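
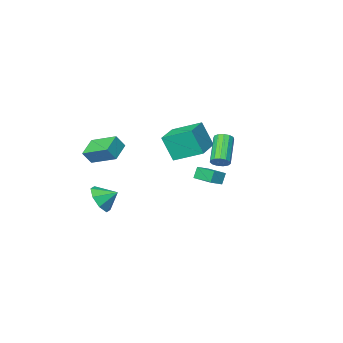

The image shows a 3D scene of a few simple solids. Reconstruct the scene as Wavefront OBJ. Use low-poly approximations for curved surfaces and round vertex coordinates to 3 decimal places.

v -2.24 -1.86 -0.852
v -2.568 -1.973 -0.087
v -2.458 -0.401 -0.729
v -2.785 -0.514 0.036
v -1.395 -1.766 -0.476
v -1.722 -1.879 0.289
v -1.612 -0.307 -0.353
v -1.94 -0.42 0.412
v 4.226 -3.7 1.325
v 3.208 -4.437 1.894
v 3.49 -2.158 2.008
v 2.472 -2.895 2.576
v 4.748 -3.805 2.124
v 3.73 -4.542 2.692
v 4.012 -2.263 2.806
v 2.994 -3 3.375
v 4.129 -2.885 -1.295
v 4.643 -3.091 -0.403
v 3.351 -2.275 -0.705
v 4.901 -2.418 -0.758
v 4.707 -2.018 -1.427
v 4.174 -2.126 -2.019
v 3.615 -2.678 -2.186
v 3.356 -3.351 -1.831
v 3.55 -3.751 -1.162
v 4.083 -3.643 -0.57
v 0.476 3.829 3.232
v 0.969 3.64 3.447
v -0.003 2.503 4.682
v -0.496 2.691 4.468
v 0.888 3.898 3.62
v -0.084 2.761 4.856
v 0.676 4.134 3.67
v -0.296 2.997 4.906
v 0.4 4.273 3.581
v -0.572 3.136 4.817
v 0.149 4.271 3.382
v -0.823 3.134 4.617
v 0.001 4.128 3.135
v -0.971 2.991 4.37
v 0.004 3.891 2.918
v -0.968 2.754 4.154
v 0.157 3.633 2.802
v -0.815 2.496 4.037
v 0.411 3.438 2.822
v -0.56 2.301 4.057
v 0.686 3.367 2.973
v -0.286 2.23 4.208
v 0.894 3.442 3.206
v -0.078 2.305 4.441
v -2.477 -4.536 0.416
v -2.043 -5.137 2.111
v -3.656 -3.132 1.217
v -3.222 -3.734 2.911
v -0.978 -3.306 0.469
v -0.544 -3.908 2.163
v -2.157 -1.903 1.269
v -1.723 -2.504 2.964
f 2 4 1
f 5 2 1
f 1 4 3
f 3 5 1
f 2 8 4
f 6 2 5
f 6 8 2
f 4 8 3
f 7 5 3
f 3 8 7
f 7 6 5
f 8 6 7
f 10 12 9
f 13 10 9
f 9 12 11
f 11 13 9
f 10 16 12
f 14 10 13
f 14 16 10
f 12 16 11
f 15 13 11
f 11 16 15
f 15 14 13
f 16 14 15
f 18 17 20
f 18 20 19
f 20 17 21
f 20 21 19
f 21 17 22
f 21 22 19
f 22 17 23
f 22 23 19
f 23 17 24
f 23 24 19
f 24 17 25
f 24 25 19
f 25 17 26
f 25 26 19
f 26 17 18
f 26 18 19
f 28 27 31
f 28 31 29
f 29 31 32
f 29 32 30
f 31 27 33
f 31 33 32
f 32 33 34
f 32 34 30
f 33 27 35
f 33 35 34
f 34 35 36
f 34 36 30
f 35 27 37
f 35 37 36
f 36 37 38
f 36 38 30
f 37 27 39
f 37 39 38
f 38 39 40
f 38 40 30
f 39 27 41
f 39 41 40
f 40 41 42
f 40 42 30
f 41 27 43
f 41 43 42
f 42 43 44
f 42 44 30
f 43 27 45
f 43 45 44
f 44 45 46
f 44 46 30
f 45 27 47
f 45 47 46
f 46 47 48
f 46 48 30
f 47 27 49
f 47 49 48
f 48 49 50
f 48 50 30
f 49 27 28
f 49 28 50
f 50 28 29
f 50 29 30
f 52 54 51
f 55 52 51
f 51 54 53
f 53 55 51
f 52 58 54
f 56 52 55
f 56 58 52
f 54 58 53
f 57 55 53
f 53 58 57
f 57 56 55
f 58 56 57



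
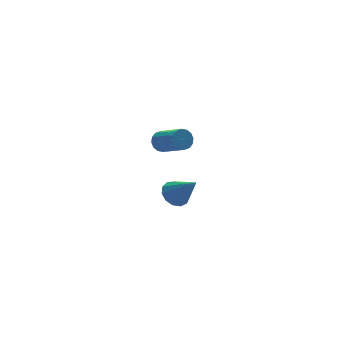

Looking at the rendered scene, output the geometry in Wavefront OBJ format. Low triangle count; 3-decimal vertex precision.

v -2.073 1.597 3.487
v -1.874 1.356 2.998
v -1.509 0.022 3.804
v -1.707 0.263 4.293
v -1.636 1.494 3.119
v -1.271 0.161 3.925
v -1.515 1.659 3.339
v -1.15 0.326 4.144
v -1.544 1.808 3.598
v -1.179 0.475 4.404
v -1.714 1.9 3.827
v -1.349 0.567 4.633
v -1.981 1.911 3.966
v -1.615 0.578 4.771
v -2.271 1.838 3.976
v -1.906 0.504 4.782
v -2.509 1.699 3.855
v -2.144 0.366 4.661
v -2.63 1.534 3.636
v -2.265 0.201 4.441
v -2.601 1.385 3.376
v -2.236 0.052 4.182
v -2.431 1.293 3.147
v -2.066 -0.04 3.953
v -2.165 1.282 3.009
v -1.799 -0.051 3.814
v 0.055 4.277 -2.43
v 0.67 4.741 -2.258
v 0.545 3.123 -1.07
v 0.33 4.888 -2.012
v -0.098 4.84 -1.898
v -0.477 4.613 -1.954
v -0.687 4.28 -2.16
v -0.662 3.945 -2.453
v -0.409 3.716 -2.739
v -0.008 3.665 -2.926
v 0.412 3.808 -2.956
v 0.719 4.1 -2.82
v 0.815 4.448 -2.559
f 2 1 5
f 2 5 3
f 3 5 6
f 3 6 4
f 5 1 7
f 5 7 6
f 6 7 8
f 6 8 4
f 7 1 9
f 7 9 8
f 8 9 10
f 8 10 4
f 9 1 11
f 9 11 10
f 10 11 12
f 10 12 4
f 11 1 13
f 11 13 12
f 12 13 14
f 12 14 4
f 13 1 15
f 13 15 14
f 14 15 16
f 14 16 4
f 15 1 17
f 15 17 16
f 16 17 18
f 16 18 4
f 17 1 19
f 17 19 18
f 18 19 20
f 18 20 4
f 19 1 21
f 19 21 20
f 20 21 22
f 20 22 4
f 21 1 23
f 21 23 22
f 22 23 24
f 22 24 4
f 23 1 25
f 23 25 24
f 24 25 26
f 24 26 4
f 25 1 2
f 25 2 26
f 26 2 3
f 26 3 4
f 28 27 30
f 28 30 29
f 30 27 31
f 30 31 29
f 31 27 32
f 31 32 29
f 32 27 33
f 32 33 29
f 33 27 34
f 33 34 29
f 34 27 35
f 34 35 29
f 35 27 36
f 35 36 29
f 36 27 37
f 36 37 29
f 37 27 38
f 37 38 29
f 38 27 39
f 38 39 29
f 39 27 28
f 39 28 29



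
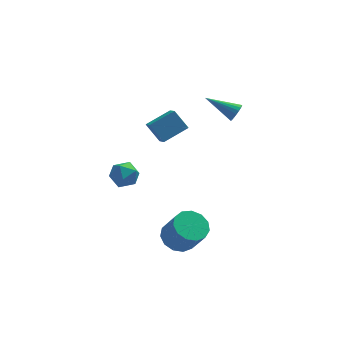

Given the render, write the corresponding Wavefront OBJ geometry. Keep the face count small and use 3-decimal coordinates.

v -0.949 -3.389 -4.749
v 0.055 -3.458 -5.192
v 0.713 -4.28 -3.575
v -0.291 -4.211 -3.131
v 0.03 -2.911 -4.904
v 0.687 -3.733 -3.286
v -0.307 -2.515 -4.566
v 0.351 -3.337 -2.948
v -0.847 -2.396 -4.286
v -0.19 -3.218 -2.668
v -1.42 -2.593 -4.153
v -0.762 -3.415 -2.535
v -1.843 -3.043 -4.209
v -1.185 -3.865 -2.592
v -1.982 -3.602 -4.437
v -1.324 -4.424 -2.819
v -1.793 -4.094 -4.764
v -1.136 -4.916 -3.146
v -1.336 -4.362 -5.086
v -0.679 -5.184 -3.468
v -0.756 -4.321 -5.301
v -0.099 -5.143 -3.683
v -0.238 -3.984 -5.34
v 0.42 -4.806 -3.723
v 2.61 -0.158 3.229
v 2.927 -0.078 3.768
v 0.91 0.518 4.131
v 2.958 0.169 3.64
v 2.92 0.352 3.431
v 2.82 0.434 3.182
v 2.679 0.399 2.942
v 2.524 0.253 2.759
v 2.387 0.026 2.67
v 2.293 -0.238 2.691
v 2.262 -0.485 2.818
v 2.3 -0.668 3.028
v 2.4 -0.75 3.277
v 2.541 -0.715 3.516
v 2.696 -0.569 3.699
v 2.834 -0.342 3.789
v -3.461 -0.773 -0.13
v -2.954 -1.076 -0.896
v -4.686 -1.624 -0.604
v -4.179 -1.927 -1.37
v -3.936 -2.222 -0.482
v -3.179 -1.696 -0.189
v -4.461 -1.004 -1.311
v -3.704 -0.478 -1.018
v -3.572 -1.219 -1.626
v -3.248 -1.972 -1.113
v -4.392 -0.728 -0.387
v -4.068 -1.481 0.126
v -1.398 0.931 0.193
v -2.15 1.531 1.265
v -1.56 2.058 -0.551
v -2.312 2.658 0.521
v 0.072 1.582 0.859
v -0.68 2.182 1.931
v -0.09 2.709 0.115
v -0.842 3.309 1.187
f 2 1 5
f 2 5 3
f 3 5 6
f 3 6 4
f 5 1 7
f 5 7 6
f 6 7 8
f 6 8 4
f 7 1 9
f 7 9 8
f 8 9 10
f 8 10 4
f 9 1 11
f 9 11 10
f 10 11 12
f 10 12 4
f 11 1 13
f 11 13 12
f 12 13 14
f 12 14 4
f 13 1 15
f 13 15 14
f 14 15 16
f 14 16 4
f 15 1 17
f 15 17 16
f 16 17 18
f 16 18 4
f 17 1 19
f 17 19 18
f 18 19 20
f 18 20 4
f 19 1 21
f 19 21 20
f 20 21 22
f 20 22 4
f 21 1 23
f 21 23 22
f 22 23 24
f 22 24 4
f 23 1 2
f 23 2 24
f 24 2 3
f 24 3 4
f 26 25 28
f 26 28 27
f 28 25 29
f 28 29 27
f 29 25 30
f 29 30 27
f 30 25 31
f 30 31 27
f 31 25 32
f 31 32 27
f 32 25 33
f 32 33 27
f 33 25 34
f 33 34 27
f 34 25 35
f 34 35 27
f 35 25 36
f 35 36 27
f 36 25 37
f 36 37 27
f 37 25 38
f 37 38 27
f 38 25 39
f 38 39 27
f 39 25 40
f 39 40 27
f 40 25 26
f 40 26 27
f 41 52 46
f 41 46 42
f 41 42 48
f 41 48 51
f 41 51 52
f 42 46 50
f 46 52 45
f 52 51 43
f 51 48 47
f 48 42 49
f 44 50 45
f 44 45 43
f 44 43 47
f 44 47 49
f 44 49 50
f 45 50 46
f 43 45 52
f 47 43 51
f 49 47 48
f 50 49 42
f 54 56 53
f 57 54 53
f 53 56 55
f 55 57 53
f 54 60 56
f 58 54 57
f 58 60 54
f 56 60 55
f 59 57 55
f 55 60 59
f 59 58 57
f 60 58 59



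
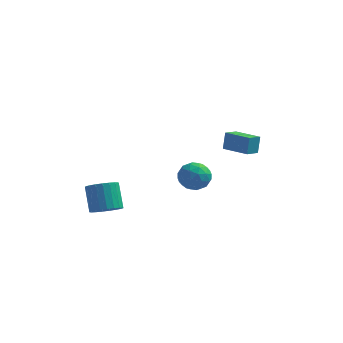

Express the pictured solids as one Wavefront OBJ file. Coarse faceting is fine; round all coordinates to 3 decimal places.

v 2.866 -1.606 2.46
v 2.912 -1.228 3.588
v 3.318 -0.756 2.157
v 3.364 -0.378 3.284
v 4.456 -2.382 2.656
v 4.502 -2.004 3.783
v 4.908 -1.532 2.352
v 4.954 -1.154 3.48
v 0.094 2.019 -2.563
v 1.146 1.663 -2.664
v -0.146 0.917 -1.156
v 0.906 0.561 -1.257
v 0.7 1.602 -0.917
v 0.849 2.283 -1.787
v 0.151 0.297 -2.033
v 0.3 0.978 -2.903
v 1.181 0.598 -2.336
v 1.52 1.405 -1.646
v -0.52 1.175 -2.174
v -0.181 1.982 -1.484
v 0.641 1.938 -2.737
v 0.359 0.642 -1.083
v 0.238 1.254 -0.883
v 0.856 1.045 -0.942
v 0.466 2.303 -2.221
v 1.084 2.093 -2.28
v 0.823 2.057 -1.254
v -0.084 0.487 -1.54
v 0.534 0.277 -1.599
v 0.144 1.535 -2.878
v 0.762 1.326 -2.937
v 0.177 0.523 -2.566
v 1.28 1.103 -2.603
v 1.139 0.455 -1.776
v 0.695 0.299 -2.233
v 0.782 0.7 -2.744
v 1.479 1.577 -2.198
v 1.338 0.929 -1.371
v 1.217 1.541 -1.171
v 1.305 1.941 -1.682
v 1.5 0.951 -2.005
v -0.338 1.651 -2.449
v -0.479 1.003 -1.622
v -0.305 0.639 -2.138
v -0.217 1.039 -2.649
v -0.139 2.125 -2.044
v -0.28 1.477 -1.217
v 0.218 1.88 -1.076
v 0.305 2.281 -1.587
v -0.5 1.629 -1.815
v -3.399 -4.374 -2.039
v -2.541 -4.597 -1.576
v -3.084 -3.608 -0.097
v -3.941 -3.386 -0.561
v -2.443 -4.245 -1.775
v -2.986 -3.257 -0.296
v -2.51 -3.916 -2.02
v -3.053 -2.927 -0.541
v -2.731 -3.666 -2.268
v -3.274 -2.677 -0.789
v -3.067 -3.538 -2.477
v -3.61 -2.55 -0.998
v -3.461 -3.555 -2.61
v -4.003 -2.567 -1.131
v -3.844 -3.714 -2.644
v -4.386 -2.725 -1.165
v -4.15 -3.987 -2.574
v -4.692 -2.998 -1.095
v -4.326 -4.327 -2.412
v -4.868 -3.338 -0.933
v -4.341 -4.675 -2.185
v -4.884 -3.686 -0.706
v -4.194 -4.971 -1.933
v -4.737 -3.982 -0.454
v -3.909 -5.164 -1.699
v -4.452 -4.175 -0.22
v -3.536 -5.22 -1.524
v -4.079 -4.232 -0.045
v -3.139 -5.131 -1.439
v -3.682 -4.142 0.04
v -2.787 -4.91 -1.457
v -3.33 -3.921 0.022
f 2 4 1
f 5 2 1
f 1 4 3
f 3 5 1
f 2 8 4
f 6 2 5
f 6 8 2
f 4 8 3
f 7 5 3
f 3 8 7
f 7 6 5
f 8 6 7
f 9 46 25
f 46 20 49
f 25 49 14
f 46 49 25
f 9 25 21
f 25 14 26
f 21 26 10
f 25 26 21
f 9 21 30
f 21 10 31
f 30 31 16
f 21 31 30
f 9 30 42
f 30 16 45
f 42 45 19
f 30 45 42
f 9 42 46
f 42 19 50
f 46 50 20
f 42 50 46
f 10 26 37
f 26 14 40
f 37 40 18
f 26 40 37
f 14 49 27
f 49 20 48
f 27 48 13
f 49 48 27
f 20 50 47
f 50 19 43
f 47 43 11
f 50 43 47
f 19 45 44
f 45 16 32
f 44 32 15
f 45 32 44
f 16 31 36
f 31 10 33
f 36 33 17
f 31 33 36
f 12 38 24
f 38 18 39
f 24 39 13
f 38 39 24
f 12 24 22
f 24 13 23
f 22 23 11
f 24 23 22
f 12 22 29
f 22 11 28
f 29 28 15
f 22 28 29
f 12 29 34
f 29 15 35
f 34 35 17
f 29 35 34
f 12 34 38
f 34 17 41
f 38 41 18
f 34 41 38
f 13 39 27
f 39 18 40
f 27 40 14
f 39 40 27
f 11 23 47
f 23 13 48
f 47 48 20
f 23 48 47
f 15 28 44
f 28 11 43
f 44 43 19
f 28 43 44
f 17 35 36
f 35 15 32
f 36 32 16
f 35 32 36
f 18 41 37
f 41 17 33
f 37 33 10
f 41 33 37
f 52 51 55
f 52 55 53
f 53 55 56
f 53 56 54
f 55 51 57
f 55 57 56
f 56 57 58
f 56 58 54
f 57 51 59
f 57 59 58
f 58 59 60
f 58 60 54
f 59 51 61
f 59 61 60
f 60 61 62
f 60 62 54
f 61 51 63
f 61 63 62
f 62 63 64
f 62 64 54
f 63 51 65
f 63 65 64
f 64 65 66
f 64 66 54
f 65 51 67
f 65 67 66
f 66 67 68
f 66 68 54
f 67 51 69
f 67 69 68
f 68 69 70
f 68 70 54
f 69 51 71
f 69 71 70
f 70 71 72
f 70 72 54
f 71 51 73
f 71 73 72
f 72 73 74
f 72 74 54
f 73 51 75
f 73 75 74
f 74 75 76
f 74 76 54
f 75 51 77
f 75 77 76
f 76 77 78
f 76 78 54
f 77 51 79
f 77 79 78
f 78 79 80
f 78 80 54
f 79 51 81
f 79 81 80
f 80 81 82
f 80 82 54
f 81 51 52
f 81 52 82
f 82 52 53
f 82 53 54



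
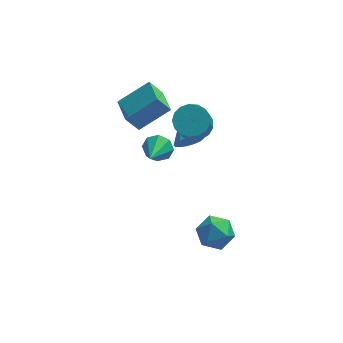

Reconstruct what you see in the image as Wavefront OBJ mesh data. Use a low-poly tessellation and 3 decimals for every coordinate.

v -1.631 1.829 3.887
v 0.084 2.444 5.101
v -2.124 3.501 3.735
v -0.409 4.117 4.949
v -0.911 1.943 2.811
v 0.804 2.559 4.025
v -1.404 3.616 2.659
v 0.311 4.231 3.873
v 2.628 -0.767 -3.429
v 3.741 -0.525 -3.172
v 2.819 -2.475 -2.648
v 3.932 -2.233 -2.391
v 3.07 -1.677 -1.834
v 2.952 -0.621 -2.317
v 3.608 -2.379 -3.503
v 3.49 -1.323 -3.986
v 4.346 -1.522 -3.218
v 4.014 -1.087 -2.187
v 2.546 -1.913 -3.633
v 2.214 -1.478 -2.602
v 0.098 2.2 0.857
v 0.699 1.804 0.316
v -0.278 0.58 1.623
v 0.978 2.019 0.908
v 0.742 2.34 1.47
v 0.129 2.578 1.673
v -0.503 2.595 1.398
v -0.782 2.38 0.807
v -0.546 2.06 0.244
v 0.067 1.821 0.041
v 2.086 2.855 2.41
v 2.874 2.258 2.089
v 2.703 1.268 3.509
v 1.914 1.865 3.83
v 3.095 2.611 2.361
v 2.924 1.621 3.782
v 3.085 3.02 2.645
v 2.914 2.029 4.066
v 2.846 3.391 2.875
v 2.675 2.4 4.295
v 2.433 3.639 2.998
v 2.261 2.649 4.419
v 1.94 3.708 2.987
v 1.768 2.718 4.407
v 1.48 3.581 2.843
v 1.309 2.591 4.264
v 1.16 3.288 2.6
v 0.988 2.298 4.021
v 1.051 2.896 2.314
v 0.88 1.906 3.734
v 1.179 2.495 2.049
v 1.008 1.504 3.469
v 1.515 2.176 1.867
v 1.344 1.185 3.287
v 1.982 2.012 1.81
v 1.811 1.022 3.23
v 2.473 2.042 1.889
v 2.301 1.052 3.31
v 1.779 2.715 0.93
v 2.392 2.642 1.543
v 1.281 4.085 1.59
v 2.579 2.856 1.24
v 2.584 3.038 0.865
v 2.403 3.146 0.505
v 2.08 3.155 0.243
v 1.688 3.063 0.138
v 1.316 2.891 0.215
v 1.051 2.679 0.455
v 0.952 2.475 0.805
v 1.042 2.326 1.183
v 1.301 2.266 1.503
v 1.67 2.309 1.692
v 2.063 2.445 1.707
f 2 4 1
f 5 2 1
f 1 4 3
f 3 5 1
f 2 8 4
f 6 2 5
f 6 8 2
f 4 8 3
f 7 5 3
f 3 8 7
f 7 6 5
f 8 6 7
f 9 20 14
f 9 14 10
f 9 10 16
f 9 16 19
f 9 19 20
f 10 14 18
f 14 20 13
f 20 19 11
f 19 16 15
f 16 10 17
f 12 18 13
f 12 13 11
f 12 11 15
f 12 15 17
f 12 17 18
f 13 18 14
f 11 13 20
f 15 11 19
f 17 15 16
f 18 17 10
f 22 21 24
f 22 24 23
f 24 21 25
f 24 25 23
f 25 21 26
f 25 26 23
f 26 21 27
f 26 27 23
f 27 21 28
f 27 28 23
f 28 21 29
f 28 29 23
f 29 21 30
f 29 30 23
f 30 21 22
f 30 22 23
f 32 31 35
f 32 35 33
f 33 35 36
f 33 36 34
f 35 31 37
f 35 37 36
f 36 37 38
f 36 38 34
f 37 31 39
f 37 39 38
f 38 39 40
f 38 40 34
f 39 31 41
f 39 41 40
f 40 41 42
f 40 42 34
f 41 31 43
f 41 43 42
f 42 43 44
f 42 44 34
f 43 31 45
f 43 45 44
f 44 45 46
f 44 46 34
f 45 31 47
f 45 47 46
f 46 47 48
f 46 48 34
f 47 31 49
f 47 49 48
f 48 49 50
f 48 50 34
f 49 31 51
f 49 51 50
f 50 51 52
f 50 52 34
f 51 31 53
f 51 53 52
f 52 53 54
f 52 54 34
f 53 31 55
f 53 55 54
f 54 55 56
f 54 56 34
f 55 31 57
f 55 57 56
f 56 57 58
f 56 58 34
f 57 31 32
f 57 32 58
f 58 32 33
f 58 33 34
f 60 59 62
f 60 62 61
f 62 59 63
f 62 63 61
f 63 59 64
f 63 64 61
f 64 59 65
f 64 65 61
f 65 59 66
f 65 66 61
f 66 59 67
f 66 67 61
f 67 59 68
f 67 68 61
f 68 59 69
f 68 69 61
f 69 59 70
f 69 70 61
f 70 59 71
f 70 71 61
f 71 59 72
f 71 72 61
f 72 59 73
f 72 73 61
f 73 59 60
f 73 60 61



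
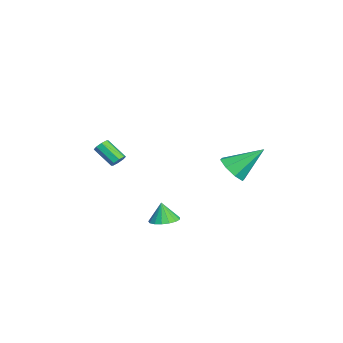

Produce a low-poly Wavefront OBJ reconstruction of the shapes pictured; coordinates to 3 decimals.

v 2.698 -0.845 -4.392
v 3.34 -1.337 -4.347
v 2.502 -0.995 -3.248
v 3.487 -0.986 -4.275
v 3.454 -0.602 -4.231
v 3.247 -0.274 -4.223
v 2.915 -0.077 -4.254
v 2.533 -0.056 -4.317
v 2.188 -0.215 -4.396
v 1.961 -0.519 -4.475
v 1.902 -0.898 -4.535
v 2.026 -1.264 -4.562
v 2.304 -1.535 -4.55
v 2.671 -1.647 -4.502
v 3.045 -1.576 -4.428
v 2.866 2.535 -0.732
v 3.568 2.158 -0.233
v 2.754 4.105 0.612
v 3.803 2.61 -0.742
v 3.488 3.017 -1.244
v 2.809 3.142 -1.447
v 2.163 2.911 -1.23
v 1.929 2.459 -0.722
v 2.243 2.052 -0.219
v 2.922 1.927 -0.017
v -2.902 -3.207 -2.872
v -2.675 -3.591 -3.096
v -3.35 -4.518 -2.192
v -3.578 -4.133 -1.968
v -2.472 -3.452 -2.802
v -3.148 -4.379 -1.899
v -2.522 -3.169 -2.549
v -3.197 -4.096 -1.646
v -2.794 -2.908 -2.485
v -3.47 -3.835 -1.582
v -3.13 -2.822 -2.648
v -3.805 -3.749 -1.744
v -3.332 -2.961 -2.941
v -4.008 -3.888 -2.038
v -3.283 -3.244 -3.194
v -3.958 -4.171 -2.291
v -3.01 -3.505 -3.258
v -3.686 -4.432 -2.355
f 2 1 4
f 2 4 3
f 4 1 5
f 4 5 3
f 5 1 6
f 5 6 3
f 6 1 7
f 6 7 3
f 7 1 8
f 7 8 3
f 8 1 9
f 8 9 3
f 9 1 10
f 9 10 3
f 10 1 11
f 10 11 3
f 11 1 12
f 11 12 3
f 12 1 13
f 12 13 3
f 13 1 14
f 13 14 3
f 14 1 15
f 14 15 3
f 15 1 2
f 15 2 3
f 17 16 19
f 17 19 18
f 19 16 20
f 19 20 18
f 20 16 21
f 20 21 18
f 21 16 22
f 21 22 18
f 22 16 23
f 22 23 18
f 23 16 24
f 23 24 18
f 24 16 25
f 24 25 18
f 25 16 17
f 25 17 18
f 27 26 30
f 27 30 28
f 28 30 31
f 28 31 29
f 30 26 32
f 30 32 31
f 31 32 33
f 31 33 29
f 32 26 34
f 32 34 33
f 33 34 35
f 33 35 29
f 34 26 36
f 34 36 35
f 35 36 37
f 35 37 29
f 36 26 38
f 36 38 37
f 37 38 39
f 37 39 29
f 38 26 40
f 38 40 39
f 39 40 41
f 39 41 29
f 40 26 42
f 40 42 41
f 41 42 43
f 41 43 29
f 42 26 27
f 42 27 43
f 43 27 28
f 43 28 29



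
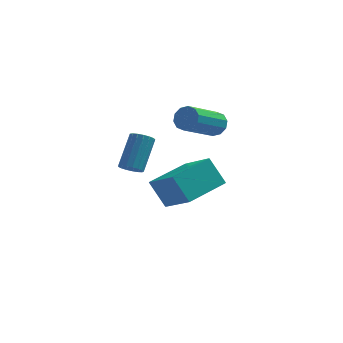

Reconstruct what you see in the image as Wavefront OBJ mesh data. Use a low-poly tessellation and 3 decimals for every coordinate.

v 0.962 2.263 0.392
v 1.251 1.832 0.017
v 0.246 0.365 0.934
v -0.042 0.797 1.308
v 1.473 1.881 0.34
v 0.469 0.415 1.257
v 1.501 2.077 0.683
v 0.496 0.61 1.6
v 1.323 2.343 0.914
v 0.318 0.877 1.831
v 1.007 2.579 0.946
v 0.002 1.113 1.863
v 0.674 2.695 0.766
v -0.331 1.228 1.683
v 0.451 2.645 0.443
v -0.553 1.179 1.36
v 0.424 2.45 0.1
v -0.581 0.983 1.017
v 0.602 2.183 -0.131
v -0.403 0.717 0.786
v 0.918 1.947 -0.163
v -0.087 0.481 0.754
v -1.719 -2.776 0.008
v -1.239 -2.97 0.052
v -0.94 -1.938 1.356
v -1.421 -1.744 1.312
v -1.212 -2.779 -0.106
v -0.913 -1.747 1.198
v -1.301 -2.588 -0.237
v -1.002 -1.555 1.067
v -1.486 -2.439 -0.312
v -1.188 -1.407 0.992
v -1.725 -2.368 -0.314
v -1.426 -1.335 0.99
v -1.962 -2.39 -0.242
v -1.663 -1.358 1.062
v -2.144 -2.501 -0.113
v -1.845 -1.468 1.191
v -2.228 -2.675 0.044
v -1.929 -1.642 1.348
v -2.196 -2.872 0.193
v -1.897 -1.839 1.497
v -2.055 -3.047 0.299
v -1.756 -2.014 1.603
v -1.837 -3.16 0.339
v -1.538 -2.128 1.643
v -1.592 -3.185 0.303
v -1.293 -2.153 1.607
v -1.376 -3.117 0.199
v -1.077 -2.084 1.503
v -1.752 1.932 -3.056
v -0.592 0.82 -2.12
v -0.447 3.611 -2.679
v 0.713 2.499 -1.743
v -1.013 1.641 -4.317
v 0.147 0.529 -3.381
v 0.292 3.32 -3.94
v 1.452 2.208 -3.004
f 2 1 5
f 2 5 3
f 3 5 6
f 3 6 4
f 5 1 7
f 5 7 6
f 6 7 8
f 6 8 4
f 7 1 9
f 7 9 8
f 8 9 10
f 8 10 4
f 9 1 11
f 9 11 10
f 10 11 12
f 10 12 4
f 11 1 13
f 11 13 12
f 12 13 14
f 12 14 4
f 13 1 15
f 13 15 14
f 14 15 16
f 14 16 4
f 15 1 17
f 15 17 16
f 16 17 18
f 16 18 4
f 17 1 19
f 17 19 18
f 18 19 20
f 18 20 4
f 19 1 21
f 19 21 20
f 20 21 22
f 20 22 4
f 21 1 2
f 21 2 22
f 22 2 3
f 22 3 4
f 24 23 27
f 24 27 25
f 25 27 28
f 25 28 26
f 27 23 29
f 27 29 28
f 28 29 30
f 28 30 26
f 29 23 31
f 29 31 30
f 30 31 32
f 30 32 26
f 31 23 33
f 31 33 32
f 32 33 34
f 32 34 26
f 33 23 35
f 33 35 34
f 34 35 36
f 34 36 26
f 35 23 37
f 35 37 36
f 36 37 38
f 36 38 26
f 37 23 39
f 37 39 38
f 38 39 40
f 38 40 26
f 39 23 41
f 39 41 40
f 40 41 42
f 40 42 26
f 41 23 43
f 41 43 42
f 42 43 44
f 42 44 26
f 43 23 45
f 43 45 44
f 44 45 46
f 44 46 26
f 45 23 47
f 45 47 46
f 46 47 48
f 46 48 26
f 47 23 49
f 47 49 48
f 48 49 50
f 48 50 26
f 49 23 24
f 49 24 50
f 50 24 25
f 50 25 26
f 52 54 51
f 55 52 51
f 51 54 53
f 53 55 51
f 52 58 54
f 56 52 55
f 56 58 52
f 54 58 53
f 57 55 53
f 53 58 57
f 57 56 55
f 58 56 57



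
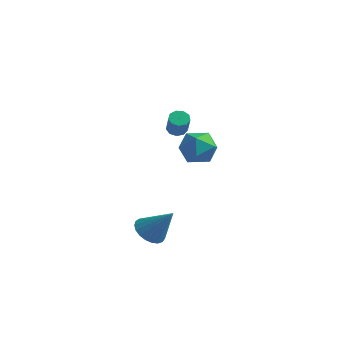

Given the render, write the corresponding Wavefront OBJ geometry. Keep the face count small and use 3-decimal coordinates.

v 2.703 -1.563 2.752
v 3.145 -1.648 2.492
v 3.639 -2.182 3.509
v 3.197 -2.097 3.768
v 3.158 -1.331 2.653
v 3.652 -1.865 3.669
v 2.957 -1.122 2.86
v 3.451 -1.656 3.876
v 2.638 -1.12 3.016
v 3.132 -1.654 4.033
v 2.349 -1.325 3.049
v 2.843 -1.859 4.065
v 2.226 -1.641 2.943
v 2.72 -2.175 3.959
v 2.326 -1.921 2.747
v 2.82 -2.455 3.764
v 2.602 -2.033 2.554
v 3.096 -2.567 3.57
v 2.926 -1.925 2.453
v 3.42 -2.459 3.469
v 1.94 1.544 0.563
v 3.004 1.5 0.315
v 1.896 -0.22 0.685
v 2.96 -0.264 0.437
v 2.639 0.149 1.397
v 2.666 1.24 1.322
v 2.234 0.04 -0.322
v 2.261 1.131 -0.397
v 3.186 0.571 -0.232
v 3.436 0.638 0.83
v 1.464 0.642 0.17
v 1.714 0.709 1.232
v 2.51 -3.565 -3.339
v 3.197 -3.516 -3.903
v 3.69 -3.335 -1.881
v 3.094 -3.161 -3.876
v 2.891 -2.877 -3.756
v 2.621 -2.711 -3.564
v 2.332 -2.693 -3.333
v 2.074 -2.825 -3.103
v 1.892 -3.086 -2.914
v 1.816 -3.429 -2.799
v 1.86 -3.796 -2.777
v 2.017 -4.123 -2.852
v 2.258 -4.353 -3.011
v 2.544 -4.447 -3.227
v 2.823 -4.389 -3.463
v 3.048 -4.188 -3.677
v 3.181 -3.879 -3.833
f 2 1 5
f 2 5 3
f 3 5 6
f 3 6 4
f 5 1 7
f 5 7 6
f 6 7 8
f 6 8 4
f 7 1 9
f 7 9 8
f 8 9 10
f 8 10 4
f 9 1 11
f 9 11 10
f 10 11 12
f 10 12 4
f 11 1 13
f 11 13 12
f 12 13 14
f 12 14 4
f 13 1 15
f 13 15 14
f 14 15 16
f 14 16 4
f 15 1 17
f 15 17 16
f 16 17 18
f 16 18 4
f 17 1 19
f 17 19 18
f 18 19 20
f 18 20 4
f 19 1 2
f 19 2 20
f 20 2 3
f 20 3 4
f 21 32 26
f 21 26 22
f 21 22 28
f 21 28 31
f 21 31 32
f 22 26 30
f 26 32 25
f 32 31 23
f 31 28 27
f 28 22 29
f 24 30 25
f 24 25 23
f 24 23 27
f 24 27 29
f 24 29 30
f 25 30 26
f 23 25 32
f 27 23 31
f 29 27 28
f 30 29 22
f 34 33 36
f 34 36 35
f 36 33 37
f 36 37 35
f 37 33 38
f 37 38 35
f 38 33 39
f 38 39 35
f 39 33 40
f 39 40 35
f 40 33 41
f 40 41 35
f 41 33 42
f 41 42 35
f 42 33 43
f 42 43 35
f 43 33 44
f 43 44 35
f 44 33 45
f 44 45 35
f 45 33 46
f 45 46 35
f 46 33 47
f 46 47 35
f 47 33 48
f 47 48 35
f 48 33 49
f 48 49 35
f 49 33 34
f 49 34 35



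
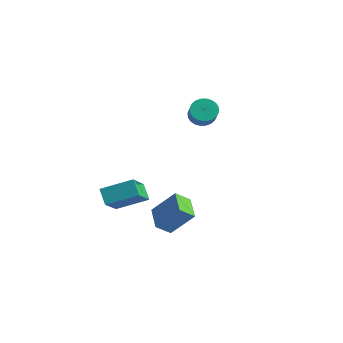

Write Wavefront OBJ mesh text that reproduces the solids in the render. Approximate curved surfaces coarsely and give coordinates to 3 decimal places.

v -0.456 -2.002 -1.024
v 0.528 -1.218 0.346
v -0.208 -1.194 -1.664
v 0.776 -0.41 -0.294
v 0.784 -2.75 -1.486
v 1.768 -1.966 -0.116
v 1.032 -1.942 -2.126
v 2.016 -1.158 -0.756
v -1.933 -4.23 0.687
v -0.792 -2.922 1.409
v -2.741 -2.908 -0.43
v -1.6 -1.6 0.292
v -1.2 -4.44 -0.092
v -0.059 -3.132 0.63
v -2.008 -3.118 -1.209
v -0.867 -1.81 -0.487
v -3.003 3.634 3.339
v -2.702 3.241 2.723
v -1.696 2.533 3.666
v -1.997 2.926 4.281
v -2.526 3.494 2.725
v -1.52 2.786 3.667
v -2.423 3.768 2.82
v -1.416 3.061 3.763
v -2.408 4.022 2.994
v -1.401 3.314 3.937
v -2.483 4.217 3.221
v -1.477 3.509 4.164
v -2.638 4.323 3.466
v -1.632 3.615 4.408
v -2.848 4.324 3.691
v -1.842 3.616 4.634
v -3.082 4.22 3.863
v -2.076 3.512 4.805
v -3.304 4.027 3.954
v -2.298 3.319 4.897
v -3.48 3.774 3.953
v -2.474 3.066 4.895
v -3.584 3.499 3.857
v -2.577 2.792 4.8
v -3.599 3.246 3.683
v -2.592 2.538 4.626
v -3.523 3.051 3.456
v -2.517 2.343 4.399
v -3.368 2.945 3.212
v -2.362 2.237 4.154
v -3.158 2.944 2.986
v -2.152 2.236 3.929
v -2.924 3.048 2.815
v -1.918 2.34 3.757
f 2 4 1
f 5 2 1
f 1 4 3
f 3 5 1
f 2 8 4
f 6 2 5
f 6 8 2
f 4 8 3
f 7 5 3
f 3 8 7
f 7 6 5
f 8 6 7
f 10 12 9
f 13 10 9
f 9 12 11
f 11 13 9
f 10 16 12
f 14 10 13
f 14 16 10
f 12 16 11
f 15 13 11
f 11 16 15
f 15 14 13
f 16 14 15
f 18 17 21
f 18 21 19
f 19 21 22
f 19 22 20
f 21 17 23
f 21 23 22
f 22 23 24
f 22 24 20
f 23 17 25
f 23 25 24
f 24 25 26
f 24 26 20
f 25 17 27
f 25 27 26
f 26 27 28
f 26 28 20
f 27 17 29
f 27 29 28
f 28 29 30
f 28 30 20
f 29 17 31
f 29 31 30
f 30 31 32
f 30 32 20
f 31 17 33
f 31 33 32
f 32 33 34
f 32 34 20
f 33 17 35
f 33 35 34
f 34 35 36
f 34 36 20
f 35 17 37
f 35 37 36
f 36 37 38
f 36 38 20
f 37 17 39
f 37 39 38
f 38 39 40
f 38 40 20
f 39 17 41
f 39 41 40
f 40 41 42
f 40 42 20
f 41 17 43
f 41 43 42
f 42 43 44
f 42 44 20
f 43 17 45
f 43 45 44
f 44 45 46
f 44 46 20
f 45 17 47
f 45 47 46
f 46 47 48
f 46 48 20
f 47 17 49
f 47 49 48
f 48 49 50
f 48 50 20
f 49 17 18
f 49 18 50
f 50 18 19
f 50 19 20



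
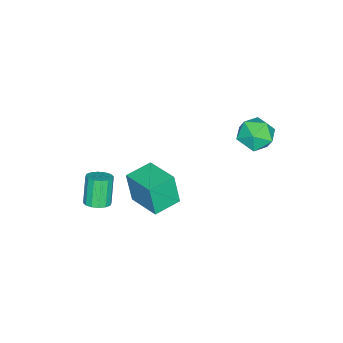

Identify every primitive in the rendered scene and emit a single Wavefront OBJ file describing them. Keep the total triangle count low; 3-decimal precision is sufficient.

v 1.913 -3.167 -4.366
v 2.591 -3.149 -4.046
v 1.845 -3.355 -2.454
v 1.167 -3.373 -2.774
v 2.473 -2.779 -4.053
v 1.727 -2.985 -2.461
v 2.206 -2.513 -4.144
v 1.459 -2.719 -2.552
v 1.859 -2.422 -4.295
v 1.113 -2.628 -2.703
v 1.528 -2.531 -4.464
v 0.781 -2.737 -2.873
v 1.299 -2.811 -4.608
v 0.553 -3.016 -3.016
v 1.235 -3.185 -4.686
v 0.489 -3.391 -3.094
v 1.353 -3.555 -4.679
v 0.607 -3.761 -3.087
v 1.621 -3.821 -4.588
v 0.874 -4.027 -2.996
v 1.967 -3.912 -4.437
v 1.221 -4.118 -2.845
v 2.299 -3.803 -4.267
v 1.552 -4.009 -2.676
v 2.527 -3.524 -4.124
v 1.781 -3.729 -2.532
v 0.813 -0.216 -2.556
v 0.711 -0.596 -0.708
v 1.72 1.552 -2.144
v 1.618 1.173 -0.295
v 2.242 -0.933 -2.625
v 2.14 -1.312 -0.776
v 3.149 0.836 -2.212
v 3.047 0.456 -0.364
v -2.947 4.692 0.015
v -2.296 3.929 -0.582
v -4.204 3.331 0.382
v -3.553 2.568 -0.215
v -3.171 2.991 0.804
v -2.394 3.832 0.577
v -4.106 3.428 -0.777
v -3.329 4.269 -1.004
v -3.012 3.148 -1.071
v -2.434 2.878 -0.093
v -4.066 4.382 -0.107
v -3.488 4.112 0.871
f 2 1 5
f 2 5 3
f 3 5 6
f 3 6 4
f 5 1 7
f 5 7 6
f 6 7 8
f 6 8 4
f 7 1 9
f 7 9 8
f 8 9 10
f 8 10 4
f 9 1 11
f 9 11 10
f 10 11 12
f 10 12 4
f 11 1 13
f 11 13 12
f 12 13 14
f 12 14 4
f 13 1 15
f 13 15 14
f 14 15 16
f 14 16 4
f 15 1 17
f 15 17 16
f 16 17 18
f 16 18 4
f 17 1 19
f 17 19 18
f 18 19 20
f 18 20 4
f 19 1 21
f 19 21 20
f 20 21 22
f 20 22 4
f 21 1 23
f 21 23 22
f 22 23 24
f 22 24 4
f 23 1 25
f 23 25 24
f 24 25 26
f 24 26 4
f 25 1 2
f 25 2 26
f 26 2 3
f 26 3 4
f 28 30 27
f 31 28 27
f 27 30 29
f 29 31 27
f 28 34 30
f 32 28 31
f 32 34 28
f 30 34 29
f 33 31 29
f 29 34 33
f 33 32 31
f 34 32 33
f 35 46 40
f 35 40 36
f 35 36 42
f 35 42 45
f 35 45 46
f 36 40 44
f 40 46 39
f 46 45 37
f 45 42 41
f 42 36 43
f 38 44 39
f 38 39 37
f 38 37 41
f 38 41 43
f 38 43 44
f 39 44 40
f 37 39 46
f 41 37 45
f 43 41 42
f 44 43 36



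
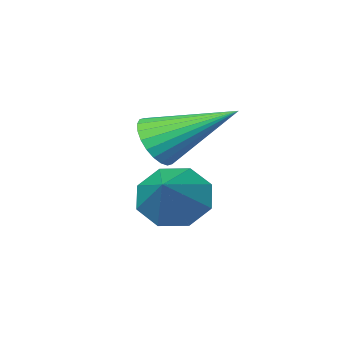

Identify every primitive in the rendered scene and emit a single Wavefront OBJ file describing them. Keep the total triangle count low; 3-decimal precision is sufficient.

v 0.912 -3.916 -2.222
v 1.406 -3.788 -1.82
v -0.172 -2.704 -1.278
v 1.443 -3.614 -2.001
v 1.399 -3.486 -2.216
v 1.281 -3.424 -2.431
v 1.106 -3.436 -2.615
v 0.902 -3.522 -2.739
v 0.7 -3.667 -2.784
v 0.529 -3.851 -2.744
v 0.417 -4.044 -2.624
v 0.38 -4.218 -2.444
v 0.424 -4.346 -2.229
v 0.542 -4.409 -2.013
v 0.717 -4.396 -1.83
v 0.921 -4.31 -1.706
v 1.123 -4.165 -1.66
v 1.294 -3.981 -1.701
v 0.365 -4.114 -3.878
v 0.832 -3.981 -4.526
v 1.195 -3.246 -3.102
v 0.366 -3.575 -4.482
v -0.101 -3.484 -4.084
v -0.295 -3.762 -3.565
v -0.102 -4.247 -3.23
v 0.364 -4.653 -3.274
v 0.83 -4.744 -3.672
v 1.024 -4.465 -4.19
f 2 1 4
f 2 4 3
f 4 1 5
f 4 5 3
f 5 1 6
f 5 6 3
f 6 1 7
f 6 7 3
f 7 1 8
f 7 8 3
f 8 1 9
f 8 9 3
f 9 1 10
f 9 10 3
f 10 1 11
f 10 11 3
f 11 1 12
f 11 12 3
f 12 1 13
f 12 13 3
f 13 1 14
f 13 14 3
f 14 1 15
f 14 15 3
f 15 1 16
f 15 16 3
f 16 1 17
f 16 17 3
f 17 1 18
f 17 18 3
f 18 1 2
f 18 2 3
f 20 19 22
f 20 22 21
f 22 19 23
f 22 23 21
f 23 19 24
f 23 24 21
f 24 19 25
f 24 25 21
f 25 19 26
f 25 26 21
f 26 19 27
f 26 27 21
f 27 19 28
f 27 28 21
f 28 19 20
f 28 20 21



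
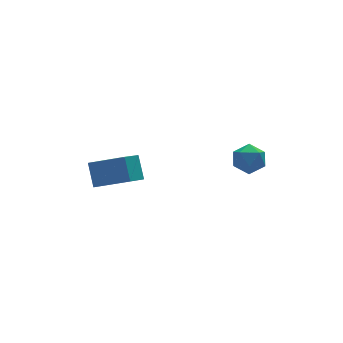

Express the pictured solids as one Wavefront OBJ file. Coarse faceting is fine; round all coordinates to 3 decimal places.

v 3.197 2.408 -1.93
v 3.925 2.518 -2.182
v 3.355 1.162 -2.018
v 4.083 1.272 -2.27
v 3.896 1.439 -1.533
v 3.799 2.209 -1.479
v 3.481 1.471 -2.721
v 3.384 2.241 -2.667
v 4.101 1.939 -2.671
v 4.357 1.919 -1.936
v 2.923 1.761 -2.264
v 3.179 1.741 -1.529
v -1.475 4.24 -3.919
v -2.332 3.515 -3.303
v -1.424 4.981 -2.976
v -2.281 4.257 -2.36
v -0.259 3.343 -3.28
v -1.116 2.619 -2.664
v -0.208 4.085 -2.337
v -1.065 3.36 -1.721
f 1 12 6
f 1 6 2
f 1 2 8
f 1 8 11
f 1 11 12
f 2 6 10
f 6 12 5
f 12 11 3
f 11 8 7
f 8 2 9
f 4 10 5
f 4 5 3
f 4 3 7
f 4 7 9
f 4 9 10
f 5 10 6
f 3 5 12
f 7 3 11
f 9 7 8
f 10 9 2
f 14 16 13
f 17 14 13
f 13 16 15
f 15 17 13
f 14 20 16
f 18 14 17
f 18 20 14
f 16 20 15
f 19 17 15
f 15 20 19
f 19 18 17
f 20 18 19



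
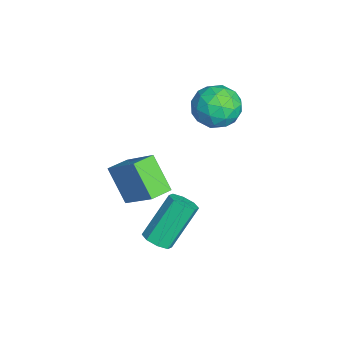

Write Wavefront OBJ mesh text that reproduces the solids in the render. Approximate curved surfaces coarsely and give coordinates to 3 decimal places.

v -2.466 -4.951 0.409
v -1.514 -4.067 1.49
v -3.031 -4.279 0.357
v -2.08 -3.395 1.439
v -1.66 -4.365 -0.779
v -0.709 -3.481 0.303
v -2.226 -3.693 -0.83
v -1.274 -2.809 0.251
v 1.061 -3.364 -0.267
v 1.573 -3.362 -0.042
v 0.932 -2.455 1.412
v 0.419 -2.456 1.187
v 1.501 -3.019 -0.288
v 0.86 -2.111 1.166
v 1.171 -2.877 -0.522
v 0.53 -1.97 0.932
v 0.776 -3.021 -0.606
v 0.135 -2.114 0.848
v 0.548 -3.365 -0.492
v -0.093 -2.458 0.962
v 0.62 -3.709 -0.246
v -0.021 -2.801 1.208
v 0.95 -3.85 -0.012
v 0.309 -2.943 1.442
v 1.345 -3.706 0.072
v 0.704 -2.799 1.526
v -3.732 -0.886 2.441
v -2.828 -0.607 2.48
v -3.492 -1.833 3.62
v -2.588 -1.554 3.659
v -3.279 -0.955 3.902
v -3.428 -0.37 3.173
v -2.892 -2.07 2.927
v -3.041 -1.485 2.198
v -2.31 -1.339 2.781
v -2.549 -0.65 3.383
v -3.771 -1.79 2.717
v -4.01 -1.101 3.319
v -3.301 -0.663 2.357
v -3.019 -1.777 3.743
v -3.425 -1.424 3.885
v -2.894 -1.261 3.909
v -3.653 -0.524 2.764
v -3.122 -0.36 2.787
v -3.387 -0.564 3.623
v -3.198 -2.08 3.313
v -2.667 -1.916 3.336
v -3.426 -1.179 2.191
v -2.895 -1.016 2.215
v -2.933 -1.876 2.477
v -2.465 -0.93 2.557
v -2.324 -1.487 3.25
v -2.503 -1.79 2.82
v -2.59 -1.446 2.391
v -2.606 -0.525 2.911
v -2.465 -1.081 3.604
v -2.871 -0.729 3.747
v -2.958 -0.385 3.318
v -2.301 -0.955 3.088
v -3.855 -1.359 2.496
v -3.714 -1.915 3.189
v -3.362 -2.055 2.782
v -3.449 -1.711 2.353
v -3.996 -0.953 2.85
v -3.855 -1.51 3.543
v -3.73 -0.994 3.709
v -3.817 -0.65 3.28
v -4.019 -1.485 3.012
f 2 4 1
f 5 2 1
f 1 4 3
f 3 5 1
f 2 8 4
f 6 2 5
f 6 8 2
f 4 8 3
f 7 5 3
f 3 8 7
f 7 6 5
f 8 6 7
f 10 9 13
f 10 13 11
f 11 13 14
f 11 14 12
f 13 9 15
f 13 15 14
f 14 15 16
f 14 16 12
f 15 9 17
f 15 17 16
f 16 17 18
f 16 18 12
f 17 9 19
f 17 19 18
f 18 19 20
f 18 20 12
f 19 9 21
f 19 21 20
f 20 21 22
f 20 22 12
f 21 9 23
f 21 23 22
f 22 23 24
f 22 24 12
f 23 9 25
f 23 25 24
f 24 25 26
f 24 26 12
f 25 9 10
f 25 10 26
f 26 10 11
f 26 11 12
f 27 64 43
f 64 38 67
f 43 67 32
f 64 67 43
f 27 43 39
f 43 32 44
f 39 44 28
f 43 44 39
f 27 39 48
f 39 28 49
f 48 49 34
f 39 49 48
f 27 48 60
f 48 34 63
f 60 63 37
f 48 63 60
f 27 60 64
f 60 37 68
f 64 68 38
f 60 68 64
f 28 44 55
f 44 32 58
f 55 58 36
f 44 58 55
f 32 67 45
f 67 38 66
f 45 66 31
f 67 66 45
f 38 68 65
f 68 37 61
f 65 61 29
f 68 61 65
f 37 63 62
f 63 34 50
f 62 50 33
f 63 50 62
f 34 49 54
f 49 28 51
f 54 51 35
f 49 51 54
f 30 56 42
f 56 36 57
f 42 57 31
f 56 57 42
f 30 42 40
f 42 31 41
f 40 41 29
f 42 41 40
f 30 40 47
f 40 29 46
f 47 46 33
f 40 46 47
f 30 47 52
f 47 33 53
f 52 53 35
f 47 53 52
f 30 52 56
f 52 35 59
f 56 59 36
f 52 59 56
f 31 57 45
f 57 36 58
f 45 58 32
f 57 58 45
f 29 41 65
f 41 31 66
f 65 66 38
f 41 66 65
f 33 46 62
f 46 29 61
f 62 61 37
f 46 61 62
f 35 53 54
f 53 33 50
f 54 50 34
f 53 50 54
f 36 59 55
f 59 35 51
f 55 51 28
f 59 51 55



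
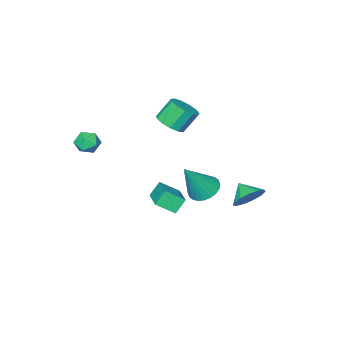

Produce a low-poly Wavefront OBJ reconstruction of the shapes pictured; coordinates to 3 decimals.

v 0.487 2.532 -0.47
v 0.985 3.177 -0.745
v 1.633 2.408 1.31
v 0.747 3.345 -0.58
v 0.468 3.389 -0.397
v 0.193 3.303 -0.226
v -0.038 3.099 -0.092
v -0.188 2.809 -0.015
v -0.236 2.477 -0.008
v -0.174 2.154 -0.071
v -0.011 1.888 -0.194
v 0.228 1.72 -0.36
v 0.506 1.676 -0.542
v 0.782 1.762 -0.713
v 1.012 1.965 -0.847
v 1.163 2.255 -0.924
v 1.211 2.587 -0.932
v 1.148 2.911 -0.869
v -0.848 -2.426 -3.115
v 0.169 -0.761 -2.485
v -1.595 -1.732 -3.746
v -0.579 -0.066 -3.116
v -0.261 -2.494 -3.884
v 0.755 -0.828 -3.254
v -1.009 -1.799 -4.515
v 0.008 -0.134 -3.885
v 2.998 -2.612 1.928
v 3.316 -2.123 1.48
v 3.364 -3.497 1.22
v 3.682 -3.008 0.772
v 3.958 -3.125 1.445
v 3.732 -2.578 1.882
v 2.948 -3.042 0.818
v 2.722 -2.495 1.255
v 3.286 -2.388 0.794
v 3.91 -2.44 1.181
v 2.77 -3.18 1.519
v 3.394 -3.232 1.906
v -2.962 1.991 -2.931
v -2.543 2.434 -2.228
v -3.038 1.109 -2.329
v -3.057 2.518 -2.17
v -3.54 2.435 -2.354
v -3.84 2.211 -2.721
v -3.861 1.917 -3.154
v -3.597 1.647 -3.516
v -3.13 1.485 -3.693
v -2.611 1.485 -3.628
v -2.202 1.645 -3.341
v -2.035 1.915 -2.924
v -2.162 2.209 -2.509
v -0.313 -0.918 2.119
v 0.385 -0.694 2.529
v -0.33 -0.418 3.592
v -1.027 -0.642 3.181
v 0.222 -0.302 2.319
v -0.492 -0.026 3.382
v -0.11 -0.106 2.045
v -0.824 0.17 3.107
v -0.507 -0.168 1.794
v -1.221 0.108 2.857
v -0.842 -0.468 1.646
v -1.556 -0.192 2.709
v -1.009 -0.91 1.649
v -1.723 -0.635 2.711
v -0.955 -1.356 1.8
v -1.67 -1.08 2.863
v -0.697 -1.662 2.053
v -1.412 -1.386 3.116
v -0.318 -1.732 2.326
v -1.032 -1.456 3.389
v 0.064 -1.543 2.534
v -0.651 -1.268 3.597
v 0.326 -1.156 2.61
v -0.389 -0.881 3.672
f 2 1 4
f 2 4 3
f 4 1 5
f 4 5 3
f 5 1 6
f 5 6 3
f 6 1 7
f 6 7 3
f 7 1 8
f 7 8 3
f 8 1 9
f 8 9 3
f 9 1 10
f 9 10 3
f 10 1 11
f 10 11 3
f 11 1 12
f 11 12 3
f 12 1 13
f 12 13 3
f 13 1 14
f 13 14 3
f 14 1 15
f 14 15 3
f 15 1 16
f 15 16 3
f 16 1 17
f 16 17 3
f 17 1 18
f 17 18 3
f 18 1 2
f 18 2 3
f 20 22 19
f 23 20 19
f 19 22 21
f 21 23 19
f 20 26 22
f 24 20 23
f 24 26 20
f 22 26 21
f 25 23 21
f 21 26 25
f 25 24 23
f 26 24 25
f 27 38 32
f 27 32 28
f 27 28 34
f 27 34 37
f 27 37 38
f 28 32 36
f 32 38 31
f 38 37 29
f 37 34 33
f 34 28 35
f 30 36 31
f 30 31 29
f 30 29 33
f 30 33 35
f 30 35 36
f 31 36 32
f 29 31 38
f 33 29 37
f 35 33 34
f 36 35 28
f 40 39 42
f 40 42 41
f 42 39 43
f 42 43 41
f 43 39 44
f 43 44 41
f 44 39 45
f 44 45 41
f 45 39 46
f 45 46 41
f 46 39 47
f 46 47 41
f 47 39 48
f 47 48 41
f 48 39 49
f 48 49 41
f 49 39 50
f 49 50 41
f 50 39 51
f 50 51 41
f 51 39 40
f 51 40 41
f 53 52 56
f 53 56 54
f 54 56 57
f 54 57 55
f 56 52 58
f 56 58 57
f 57 58 59
f 57 59 55
f 58 52 60
f 58 60 59
f 59 60 61
f 59 61 55
f 60 52 62
f 60 62 61
f 61 62 63
f 61 63 55
f 62 52 64
f 62 64 63
f 63 64 65
f 63 65 55
f 64 52 66
f 64 66 65
f 65 66 67
f 65 67 55
f 66 52 68
f 66 68 67
f 67 68 69
f 67 69 55
f 68 52 70
f 68 70 69
f 69 70 71
f 69 71 55
f 70 52 72
f 70 72 71
f 71 72 73
f 71 73 55
f 72 52 74
f 72 74 73
f 73 74 75
f 73 75 55
f 74 52 53
f 74 53 75
f 75 53 54
f 75 54 55



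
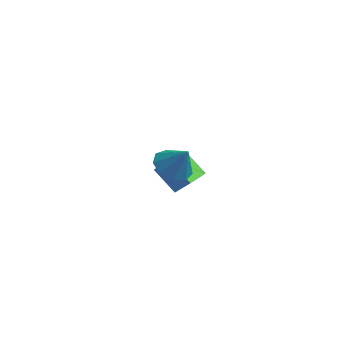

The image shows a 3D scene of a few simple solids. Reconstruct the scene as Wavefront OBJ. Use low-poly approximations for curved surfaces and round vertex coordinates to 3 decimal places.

v 3.078 -2.604 2.4
v 3.853 -2.3 1.922
v 3.822 -2.676 3.56
v 3.524 -1.787 2.165
v 2.985 -1.656 2.518
v 2.491 -1.969 2.816
v 2.271 -2.579 2.919
v 2.429 -3.201 2.779
v 2.891 -3.543 2.462
v 3.44 -3.446 2.116
v 3.82 -2.955 1.902
v 1.386 1.398 -2.509
v 0.216 1.679 -1.469
v 1.308 3.341 -3.124
v 0.138 3.623 -2.084
v 2.042 1.637 -1.836
v 0.872 1.919 -0.796
v 1.964 3.581 -2.451
v 0.794 3.862 -1.411
f 2 1 4
f 2 4 3
f 4 1 5
f 4 5 3
f 5 1 6
f 5 6 3
f 6 1 7
f 6 7 3
f 7 1 8
f 7 8 3
f 8 1 9
f 8 9 3
f 9 1 10
f 9 10 3
f 10 1 11
f 10 11 3
f 11 1 2
f 11 2 3
f 13 15 12
f 16 13 12
f 12 15 14
f 14 16 12
f 13 19 15
f 17 13 16
f 17 19 13
f 15 19 14
f 18 16 14
f 14 19 18
f 18 17 16
f 19 17 18



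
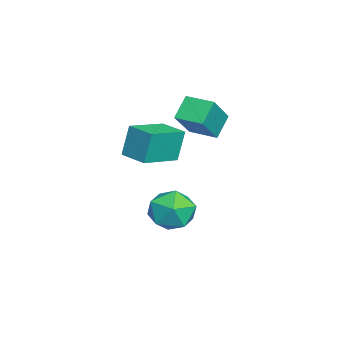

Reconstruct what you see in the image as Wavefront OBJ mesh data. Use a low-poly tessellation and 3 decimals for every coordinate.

v -1.116 -2.844 -0.191
v -1.393 -2.555 1.296
v -0.276 -1.878 -0.221
v -0.554 -1.59 1.266
v 0.314 -4.07 0.314
v 0.036 -3.782 1.801
v 1.153 -3.105 0.284
v 0.876 -2.816 1.771
v -2.101 -2.306 -4.196
v -1.467 -1.317 -4.273
v -0.833 -3.023 -2.967
v -0.199 -2.034 -3.044
v -1.252 -2.019 -2.515
v -2.035 -1.576 -3.275
v -0.265 -2.764 -3.965
v -1.048 -2.321 -4.725
v -0.332 -1.599 -4.13
v -0.942 -1.14 -3.234
v -1.358 -3.2 -4.006
v -1.968 -2.741 -3.11
v -3.46 -1.602 -0.117
v -4.269 -1.177 0.779
v -2.887 -0.403 -0.169
v -3.696 0.022 0.727
v -2.204 -2.142 1.273
v -3.013 -1.717 2.169
v -1.631 -0.943 1.221
v -2.44 -0.518 2.117
f 2 4 1
f 5 2 1
f 1 4 3
f 3 5 1
f 2 8 4
f 6 2 5
f 6 8 2
f 4 8 3
f 7 5 3
f 3 8 7
f 7 6 5
f 8 6 7
f 9 20 14
f 9 14 10
f 9 10 16
f 9 16 19
f 9 19 20
f 10 14 18
f 14 20 13
f 20 19 11
f 19 16 15
f 16 10 17
f 12 18 13
f 12 13 11
f 12 11 15
f 12 15 17
f 12 17 18
f 13 18 14
f 11 13 20
f 15 11 19
f 17 15 16
f 18 17 10
f 22 24 21
f 25 22 21
f 21 24 23
f 23 25 21
f 22 28 24
f 26 22 25
f 26 28 22
f 24 28 23
f 27 25 23
f 23 28 27
f 27 26 25
f 28 26 27



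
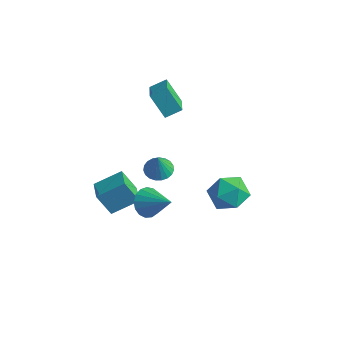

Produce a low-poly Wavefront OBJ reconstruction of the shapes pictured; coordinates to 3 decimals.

v 0.085 -2.979 -2.102
v 0.509 -2.387 -2.727
v 1.715 -2.961 -0.978
v 0.302 -2.103 -2.431
v 0.045 -2.021 -2.059
v -0.203 -2.158 -1.697
v -0.385 -2.483 -1.428
v -0.459 -2.921 -1.313
v -0.409 -3.373 -1.379
v -0.245 -3.735 -1.611
v -0.006 -3.923 -1.955
v 0.254 -3.895 -2.333
v 0.476 -3.658 -2.657
v 0.607 -3.264 -2.855
v 0.62 -2.806 -2.88
v -1.939 -3.665 -3.967
v -2.643 -4.057 -2.538
v -2.922 -2.754 -4.201
v -3.626 -3.147 -2.772
v -0.974 -2.413 -3.148
v -1.678 -2.806 -1.719
v -1.957 -1.503 -3.382
v -2.661 -1.895 -1.953
v 3.089 1.187 -2.293
v 4.156 0.764 -1.795
v 2.144 -0.504 -1.705
v 3.211 -0.927 -1.207
v 2.621 0.046 -0.687
v 3.206 1.091 -1.051
v 3.094 -0.831 -2.449
v 3.679 0.214 -2.813
v 4.159 -0.484 -1.892
v 3.867 0.058 -0.803
v 2.433 0.202 -2.697
v 2.141 0.744 -1.608
v -3.934 2.071 1.074
v -3.341 2.865 1.553
v -5.015 3.351 0.29
v -4.422 4.145 0.768
v -2.878 2.115 -0.308
v -2.285 2.909 0.17
v -3.959 3.395 -1.093
v -3.366 4.189 -0.614
v -2.892 1.541 -4.682
v -2.039 1.683 -4.779
v -2.668 1.199 -3.218
v -2.16 2.011 -4.684
v -2.407 2.257 -4.589
v -2.738 2.38 -4.509
v -3.095 2.357 -4.46
v -3.418 2.194 -4.449
v -3.649 1.918 -4.478
v -3.75 1.576 -4.543
v -3.702 1.229 -4.631
v -3.514 0.935 -4.729
v -3.219 0.747 -4.818
v -2.867 0.695 -4.884
v -2.519 0.79 -4.915
v -2.236 1.015 -4.905
v -2.066 1.331 -4.857
f 2 1 4
f 2 4 3
f 4 1 5
f 4 5 3
f 5 1 6
f 5 6 3
f 6 1 7
f 6 7 3
f 7 1 8
f 7 8 3
f 8 1 9
f 8 9 3
f 9 1 10
f 9 10 3
f 10 1 11
f 10 11 3
f 11 1 12
f 11 12 3
f 12 1 13
f 12 13 3
f 13 1 14
f 13 14 3
f 14 1 15
f 14 15 3
f 15 1 2
f 15 2 3
f 17 19 16
f 20 17 16
f 16 19 18
f 18 20 16
f 17 23 19
f 21 17 20
f 21 23 17
f 19 23 18
f 22 20 18
f 18 23 22
f 22 21 20
f 23 21 22
f 24 35 29
f 24 29 25
f 24 25 31
f 24 31 34
f 24 34 35
f 25 29 33
f 29 35 28
f 35 34 26
f 34 31 30
f 31 25 32
f 27 33 28
f 27 28 26
f 27 26 30
f 27 30 32
f 27 32 33
f 28 33 29
f 26 28 35
f 30 26 34
f 32 30 31
f 33 32 25
f 37 39 36
f 40 37 36
f 36 39 38
f 38 40 36
f 37 43 39
f 41 37 40
f 41 43 37
f 39 43 38
f 42 40 38
f 38 43 42
f 42 41 40
f 43 41 42
f 45 44 47
f 45 47 46
f 47 44 48
f 47 48 46
f 48 44 49
f 48 49 46
f 49 44 50
f 49 50 46
f 50 44 51
f 50 51 46
f 51 44 52
f 51 52 46
f 52 44 53
f 52 53 46
f 53 44 54
f 53 54 46
f 54 44 55
f 54 55 46
f 55 44 56
f 55 56 46
f 56 44 57
f 56 57 46
f 57 44 58
f 57 58 46
f 58 44 59
f 58 59 46
f 59 44 60
f 59 60 46
f 60 44 45
f 60 45 46



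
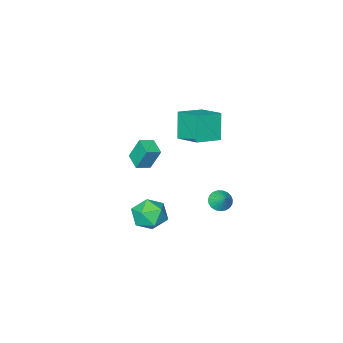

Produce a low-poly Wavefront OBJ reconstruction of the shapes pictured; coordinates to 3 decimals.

v 0.843 -2.364 2.288
v 0.475 -1.861 3.718
v 1.135 -1.313 1.994
v 0.767 -0.81 3.424
v 1.733 -2.53 2.576
v 1.365 -2.027 4.006
v 2.025 -1.479 2.282
v 1.657 -0.976 3.712
v 3.267 3.063 1.248
v 4.352 3.278 1.39
v 3.548 1.342 1.71
v 4.633 1.557 1.852
v 3.882 1.985 2.557
v 3.709 3.048 2.271
v 4.191 1.572 0.829
v 4.018 2.635 0.543
v 4.923 2.357 1.131
v 4.732 2.612 2.199
v 3.168 2.008 0.901
v 2.977 2.263 1.969
v -0.591 2.804 0.814
v -0.287 3.211 0.318
v -0.349 3.516 1.546
v -0.566 3.309 0.315
v -0.849 3.319 0.398
v -1.087 3.24 0.553
v -1.24 3.086 0.754
v -1.28 2.883 0.964
v -1.201 2.666 1.149
v -1.017 2.473 1.275
v -0.759 2.338 1.322
v -0.472 2.283 1.281
v -0.205 2.318 1.159
v -0.005 2.437 0.977
v 0.093 2.62 0.767
v 0.074 2.834 0.565
v -0.061 3.044 0.406
v -3.938 -3.031 1.514
v -4.446 -3.659 3.267
v -3.962 -1.288 2.131
v -4.47 -1.915 3.884
v -2.25 -3.165 1.956
v -2.758 -3.792 3.709
v -2.274 -1.421 2.573
v -2.782 -2.049 4.326
f 2 4 1
f 5 2 1
f 1 4 3
f 3 5 1
f 2 8 4
f 6 2 5
f 6 8 2
f 4 8 3
f 7 5 3
f 3 8 7
f 7 6 5
f 8 6 7
f 9 20 14
f 9 14 10
f 9 10 16
f 9 16 19
f 9 19 20
f 10 14 18
f 14 20 13
f 20 19 11
f 19 16 15
f 16 10 17
f 12 18 13
f 12 13 11
f 12 11 15
f 12 15 17
f 12 17 18
f 13 18 14
f 11 13 20
f 15 11 19
f 17 15 16
f 18 17 10
f 22 21 24
f 22 24 23
f 24 21 25
f 24 25 23
f 25 21 26
f 25 26 23
f 26 21 27
f 26 27 23
f 27 21 28
f 27 28 23
f 28 21 29
f 28 29 23
f 29 21 30
f 29 30 23
f 30 21 31
f 30 31 23
f 31 21 32
f 31 32 23
f 32 21 33
f 32 33 23
f 33 21 34
f 33 34 23
f 34 21 35
f 34 35 23
f 35 21 36
f 35 36 23
f 36 21 37
f 36 37 23
f 37 21 22
f 37 22 23
f 39 41 38
f 42 39 38
f 38 41 40
f 40 42 38
f 39 45 41
f 43 39 42
f 43 45 39
f 41 45 40
f 44 42 40
f 40 45 44
f 44 43 42
f 45 43 44



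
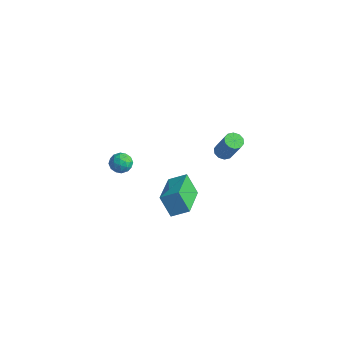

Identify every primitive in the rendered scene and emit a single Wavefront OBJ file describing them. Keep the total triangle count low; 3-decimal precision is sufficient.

v 2.992 -3.916 -0.043
v 3.596 -3.322 0.388
v 1.794 -2.322 -0.561
v 2.398 -1.728 -0.131
v 3.602 -3.792 -1.069
v 4.206 -3.198 -0.639
v 2.404 -2.198 -1.588
v 3.008 -1.604 -1.157
v -2.988 -0.751 -4.064
v -2.587 -1.128 -3.755
v -3.693 -0.912 -3.345
v -3.292 -1.289 -3.036
v -3.183 -0.668 -3.066
v -2.747 -0.569 -3.511
v -3.533 -1.471 -3.589
v -3.097 -1.372 -4.034
v -2.924 -1.573 -3.462
v -2.707 -1.076 -3.138
v -3.573 -0.964 -3.962
v -3.356 -0.467 -3.638
v -2.725 -0.925 -3.973
v -3.555 -1.115 -3.127
v -3.49 -0.75 -3.145
v -3.255 -0.971 -2.963
v -2.819 -0.597 -3.829
v -2.583 -0.818 -3.648
v -2.934 -0.548 -3.242
v -3.697 -1.222 -3.452
v -3.461 -1.443 -3.271
v -3.025 -1.069 -4.137
v -2.79 -1.29 -3.955
v -3.346 -1.492 -3.858
v -2.688 -1.408 -3.619
v -3.103 -1.503 -3.196
v -3.244 -1.61 -3.521
v -2.988 -1.552 -3.783
v -2.56 -1.117 -3.429
v -2.975 -1.211 -3.006
v -2.911 -0.846 -3.023
v -2.654 -0.788 -3.285
v -2.759 -1.378 -3.256
v -3.305 -0.829 -4.094
v -3.72 -0.923 -3.671
v -3.626 -1.252 -3.815
v -3.369 -1.194 -4.077
v -3.177 -0.537 -3.904
v -3.592 -0.632 -3.481
v -3.292 -0.488 -3.317
v -3.036 -0.43 -3.579
v -3.521 -0.662 -3.844
v 0.357 2.533 -2.442
v 0.793 2.551 -2.685
v 1.579 2.484 -1.282
v 1.143 2.467 -1.038
v 0.707 2.841 -2.623
v 1.493 2.774 -1.22
v 0.487 3.014 -2.492
v 1.273 2.947 -1.088
v 0.217 3.003 -2.341
v 1.004 2.936 -0.938
v 0.001 2.813 -2.229
v 0.787 2.746 -0.826
v -0.079 2.516 -2.198
v 0.707 2.449 -0.795
v 0.007 2.226 -2.26
v 0.793 2.159 -0.857
v 0.227 2.053 -2.392
v 1.013 1.986 -0.988
v 0.496 2.064 -2.542
v 1.283 1.997 -1.139
v 0.713 2.254 -2.654
v 1.499 2.187 -1.251
f 2 4 1
f 5 2 1
f 1 4 3
f 3 5 1
f 2 8 4
f 6 2 5
f 6 8 2
f 4 8 3
f 7 5 3
f 3 8 7
f 7 6 5
f 8 6 7
f 9 46 25
f 46 20 49
f 25 49 14
f 46 49 25
f 9 25 21
f 25 14 26
f 21 26 10
f 25 26 21
f 9 21 30
f 21 10 31
f 30 31 16
f 21 31 30
f 9 30 42
f 30 16 45
f 42 45 19
f 30 45 42
f 9 42 46
f 42 19 50
f 46 50 20
f 42 50 46
f 10 26 37
f 26 14 40
f 37 40 18
f 26 40 37
f 14 49 27
f 49 20 48
f 27 48 13
f 49 48 27
f 20 50 47
f 50 19 43
f 47 43 11
f 50 43 47
f 19 45 44
f 45 16 32
f 44 32 15
f 45 32 44
f 16 31 36
f 31 10 33
f 36 33 17
f 31 33 36
f 12 38 24
f 38 18 39
f 24 39 13
f 38 39 24
f 12 24 22
f 24 13 23
f 22 23 11
f 24 23 22
f 12 22 29
f 22 11 28
f 29 28 15
f 22 28 29
f 12 29 34
f 29 15 35
f 34 35 17
f 29 35 34
f 12 34 38
f 34 17 41
f 38 41 18
f 34 41 38
f 13 39 27
f 39 18 40
f 27 40 14
f 39 40 27
f 11 23 47
f 23 13 48
f 47 48 20
f 23 48 47
f 15 28 44
f 28 11 43
f 44 43 19
f 28 43 44
f 17 35 36
f 35 15 32
f 36 32 16
f 35 32 36
f 18 41 37
f 41 17 33
f 37 33 10
f 41 33 37
f 52 51 55
f 52 55 53
f 53 55 56
f 53 56 54
f 55 51 57
f 55 57 56
f 56 57 58
f 56 58 54
f 57 51 59
f 57 59 58
f 58 59 60
f 58 60 54
f 59 51 61
f 59 61 60
f 60 61 62
f 60 62 54
f 61 51 63
f 61 63 62
f 62 63 64
f 62 64 54
f 63 51 65
f 63 65 64
f 64 65 66
f 64 66 54
f 65 51 67
f 65 67 66
f 66 67 68
f 66 68 54
f 67 51 69
f 67 69 68
f 68 69 70
f 68 70 54
f 69 51 71
f 69 71 70
f 70 71 72
f 70 72 54
f 71 51 52
f 71 52 72
f 72 52 53
f 72 53 54



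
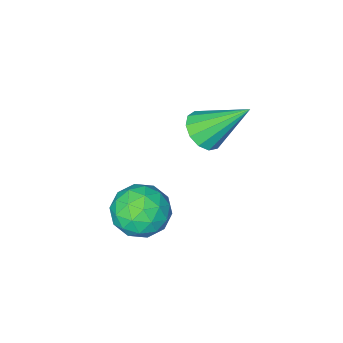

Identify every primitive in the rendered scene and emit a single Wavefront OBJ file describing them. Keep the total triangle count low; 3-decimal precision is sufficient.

v -2.193 0.351 -2.025
v -1.482 0.577 -1.737
v -3.167 1.469 -0.495
v -1.601 0.889 -2.041
v -1.908 1.03 -2.339
v -2.306 0.955 -2.538
v -2.668 0.689 -2.574
v -2.879 0.316 -2.435
v -2.873 -0.046 -2.167
v -2.651 -0.282 -1.854
v -2.284 -0.317 -1.595
v -1.888 -0.14 -1.472
v -1.589 0.194 -1.526
v 1.427 2.34 -2.299
v 2.063 2.148 -3.086
v 0.257 1.392 -3.014
v 0.893 1.2 -3.801
v 1.094 0.809 -2.869
v 1.817 1.395 -2.427
v 0.503 2.145 -3.673
v 1.226 2.731 -3.231
v 1.493 2.027 -3.935
v 1.858 1.202 -3.438
v 0.462 2.338 -2.662
v 0.827 1.513 -2.165
v 1.848 2.327 -2.63
v 0.472 1.213 -3.47
v 0.59 0.983 -2.923
v 0.964 0.87 -3.385
v 1.703 1.885 -2.242
v 2.077 1.772 -2.705
v 1.507 0.985 -2.577
v 0.243 1.768 -3.395
v 0.617 1.655 -3.858
v 1.356 2.67 -2.715
v 1.73 2.557 -3.177
v 0.813 2.555 -3.523
v 1.887 2.143 -3.591
v 1.199 1.586 -4.012
v 0.969 2.142 -3.937
v 1.394 2.486 -3.677
v 2.101 1.658 -3.299
v 1.413 1.101 -3.72
v 1.531 0.871 -3.172
v 1.956 1.216 -2.912
v 1.766 1.587 -3.798
v 0.907 2.439 -2.38
v 0.219 1.882 -2.801
v 0.364 2.324 -3.188
v 0.789 2.669 -2.928
v 1.121 1.954 -2.088
v 0.433 1.397 -2.509
v 0.926 1.054 -2.423
v 1.351 1.398 -2.163
v 0.554 1.953 -2.302
f 2 1 4
f 2 4 3
f 4 1 5
f 4 5 3
f 5 1 6
f 5 6 3
f 6 1 7
f 6 7 3
f 7 1 8
f 7 8 3
f 8 1 9
f 8 9 3
f 9 1 10
f 9 10 3
f 10 1 11
f 10 11 3
f 11 1 12
f 11 12 3
f 12 1 13
f 12 13 3
f 13 1 2
f 13 2 3
f 14 51 30
f 51 25 54
f 30 54 19
f 51 54 30
f 14 30 26
f 30 19 31
f 26 31 15
f 30 31 26
f 14 26 35
f 26 15 36
f 35 36 21
f 26 36 35
f 14 35 47
f 35 21 50
f 47 50 24
f 35 50 47
f 14 47 51
f 47 24 55
f 51 55 25
f 47 55 51
f 15 31 42
f 31 19 45
f 42 45 23
f 31 45 42
f 19 54 32
f 54 25 53
f 32 53 18
f 54 53 32
f 25 55 52
f 55 24 48
f 52 48 16
f 55 48 52
f 24 50 49
f 50 21 37
f 49 37 20
f 50 37 49
f 21 36 41
f 36 15 38
f 41 38 22
f 36 38 41
f 17 43 29
f 43 23 44
f 29 44 18
f 43 44 29
f 17 29 27
f 29 18 28
f 27 28 16
f 29 28 27
f 17 27 34
f 27 16 33
f 34 33 20
f 27 33 34
f 17 34 39
f 34 20 40
f 39 40 22
f 34 40 39
f 17 39 43
f 39 22 46
f 43 46 23
f 39 46 43
f 18 44 32
f 44 23 45
f 32 45 19
f 44 45 32
f 16 28 52
f 28 18 53
f 52 53 25
f 28 53 52
f 20 33 49
f 33 16 48
f 49 48 24
f 33 48 49
f 22 40 41
f 40 20 37
f 41 37 21
f 40 37 41
f 23 46 42
f 46 22 38
f 42 38 15
f 46 38 42



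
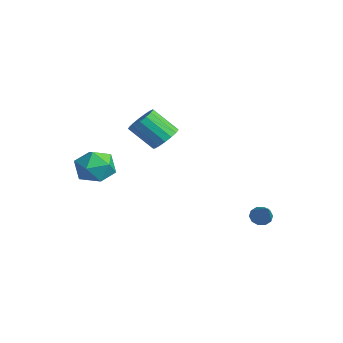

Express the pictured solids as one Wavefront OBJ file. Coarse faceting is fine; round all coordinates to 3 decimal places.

v 1.099 2.835 -2.324
v 1.395 2.524 -2.744
v 2.501 2.485 -1.076
v 1.503 2.878 -2.766
v 1.456 3.216 -2.619
v 1.273 3.408 -2.36
v 1.024 3.381 -2.087
v 0.803 3.145 -1.905
v 0.695 2.791 -1.883
v 0.741 2.454 -2.03
v 0.924 2.262 -2.289
v 1.174 2.289 -2.562
v -1.776 -0.998 2.586
v -1.016 -1.373 2.785
v -1.825 -2.357 4.013
v -2.584 -1.982 3.814
v -1.034 -1.043 3.038
v -1.843 -2.027 4.267
v -1.221 -0.702 3.188
v -2.03 -1.687 4.416
v -1.536 -0.429 3.199
v -2.344 -1.414 4.428
v -1.905 -0.287 3.07
v -2.714 -1.271 4.299
v -2.245 -0.307 2.83
v -3.054 -1.292 4.059
v -2.477 -0.486 2.534
v -3.286 -1.47 3.763
v -2.549 -0.781 2.25
v -3.357 -1.766 3.479
v -2.443 -1.127 2.043
v -3.252 -2.111 3.271
v -2.185 -1.443 1.96
v -2.994 -2.427 3.188
v -1.833 -1.656 2.02
v -2.641 -2.641 3.249
v -1.467 -1.719 2.21
v -2.276 -2.704 3.439
v -1.173 -1.617 2.486
v -1.982 -2.602 3.715
v -4.044 -2.981 0.937
v -3.007 -3.512 0.762
v -4.893 -4.268 -0.182
v -3.856 -4.799 -0.357
v -4.369 -4.843 0.702
v -3.845 -4.048 1.394
v -4.055 -3.732 -0.814
v -3.531 -2.937 -0.122
v -3.015 -3.977 -0.32
v -3.209 -4.663 0.617
v -4.691 -3.117 -0.037
v -4.885 -3.803 0.9
f 2 1 4
f 2 4 3
f 4 1 5
f 4 5 3
f 5 1 6
f 5 6 3
f 6 1 7
f 6 7 3
f 7 1 8
f 7 8 3
f 8 1 9
f 8 9 3
f 9 1 10
f 9 10 3
f 10 1 11
f 10 11 3
f 11 1 12
f 11 12 3
f 12 1 2
f 12 2 3
f 14 13 17
f 14 17 15
f 15 17 18
f 15 18 16
f 17 13 19
f 17 19 18
f 18 19 20
f 18 20 16
f 19 13 21
f 19 21 20
f 20 21 22
f 20 22 16
f 21 13 23
f 21 23 22
f 22 23 24
f 22 24 16
f 23 13 25
f 23 25 24
f 24 25 26
f 24 26 16
f 25 13 27
f 25 27 26
f 26 27 28
f 26 28 16
f 27 13 29
f 27 29 28
f 28 29 30
f 28 30 16
f 29 13 31
f 29 31 30
f 30 31 32
f 30 32 16
f 31 13 33
f 31 33 32
f 32 33 34
f 32 34 16
f 33 13 35
f 33 35 34
f 34 35 36
f 34 36 16
f 35 13 37
f 35 37 36
f 36 37 38
f 36 38 16
f 37 13 39
f 37 39 38
f 38 39 40
f 38 40 16
f 39 13 14
f 39 14 40
f 40 14 15
f 40 15 16
f 41 52 46
f 41 46 42
f 41 42 48
f 41 48 51
f 41 51 52
f 42 46 50
f 46 52 45
f 52 51 43
f 51 48 47
f 48 42 49
f 44 50 45
f 44 45 43
f 44 43 47
f 44 47 49
f 44 49 50
f 45 50 46
f 43 45 52
f 47 43 51
f 49 47 48
f 50 49 42



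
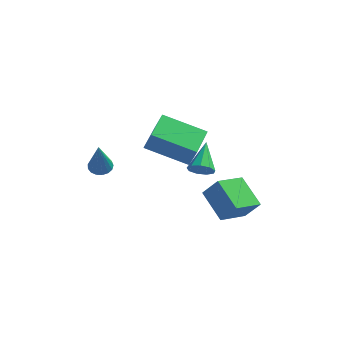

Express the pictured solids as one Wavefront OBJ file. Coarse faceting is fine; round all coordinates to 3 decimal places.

v 2.753 2.916 -4.858
v 1.816 1.672 -4.283
v 1.733 4.074 -4.012
v 0.796 2.83 -3.437
v 3.464 2.83 -3.883
v 2.527 1.586 -3.308
v 2.444 3.988 -3.037
v 1.507 2.744 -2.462
v -1.38 0.27 1.282
v -1.006 0.053 2.326
v -1.173 1.817 1.529
v -0.798 1.6 2.573
v 0.638 0.12 0.527
v 1.013 -0.097 1.571
v 0.846 1.667 0.774
v 1.22 1.45 1.818
v -3.415 0.76 -0.566
v -2.996 0.408 -0.723
v -3.325 0.08 1.206
v -2.865 0.633 -0.643
v -2.86 0.888 -0.545
v -2.983 1.114 -0.452
v -3.204 1.258 -0.385
v -3.474 1.289 -0.36
v -3.731 1.198 -0.381
v -3.915 1.007 -0.445
v -3.985 0.76 -0.537
v -3.924 0.513 -0.635
v -3.747 0.322 -0.717
v -3.494 0.232 -0.765
v -3.223 0.263 -0.767
v 0.969 1.331 -0.688
v 1.397 1.086 -0.28
v 0.971 2.729 0.148
v 1.603 1.284 -0.612
v 1.512 1.504 -0.98
v 1.167 1.643 -1.211
v 0.729 1.635 -1.197
v 0.404 1.485 -0.946
v 0.343 1.263 -0.574
v 0.575 1.072 -0.255
v 0.991 1.002 -0.139
f 2 4 1
f 5 2 1
f 1 4 3
f 3 5 1
f 2 8 4
f 6 2 5
f 6 8 2
f 4 8 3
f 7 5 3
f 3 8 7
f 7 6 5
f 8 6 7
f 10 12 9
f 13 10 9
f 9 12 11
f 11 13 9
f 10 16 12
f 14 10 13
f 14 16 10
f 12 16 11
f 15 13 11
f 11 16 15
f 15 14 13
f 16 14 15
f 18 17 20
f 18 20 19
f 20 17 21
f 20 21 19
f 21 17 22
f 21 22 19
f 22 17 23
f 22 23 19
f 23 17 24
f 23 24 19
f 24 17 25
f 24 25 19
f 25 17 26
f 25 26 19
f 26 17 27
f 26 27 19
f 27 17 28
f 27 28 19
f 28 17 29
f 28 29 19
f 29 17 30
f 29 30 19
f 30 17 31
f 30 31 19
f 31 17 18
f 31 18 19
f 33 32 35
f 33 35 34
f 35 32 36
f 35 36 34
f 36 32 37
f 36 37 34
f 37 32 38
f 37 38 34
f 38 32 39
f 38 39 34
f 39 32 40
f 39 40 34
f 40 32 41
f 40 41 34
f 41 32 42
f 41 42 34
f 42 32 33
f 42 33 34



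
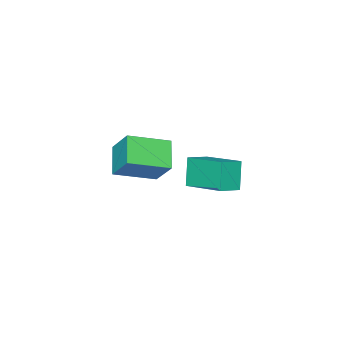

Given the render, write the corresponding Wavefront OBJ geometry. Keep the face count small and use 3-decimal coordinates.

v -1.292 0.344 -3.832
v -1.851 -0.081 -2.506
v -1.187 2.385 -3.133
v -1.745 1.96 -1.807
v -0.255 0.16 -3.453
v -0.813 -0.265 -2.127
v -0.149 2.201 -2.754
v -0.708 1.776 -1.428
v 3.974 0.054 0.99
v 4.147 1.056 2.199
v 2.47 1.031 0.395
v 2.643 2.033 1.604
v 4.837 0.887 0.176
v 5.01 1.889 1.385
v 3.333 1.864 -0.419
v 3.506 2.866 0.79
f 2 4 1
f 5 2 1
f 1 4 3
f 3 5 1
f 2 8 4
f 6 2 5
f 6 8 2
f 4 8 3
f 7 5 3
f 3 8 7
f 7 6 5
f 8 6 7
f 10 12 9
f 13 10 9
f 9 12 11
f 11 13 9
f 10 16 12
f 14 10 13
f 14 16 10
f 12 16 11
f 15 13 11
f 11 16 15
f 15 14 13
f 16 14 15



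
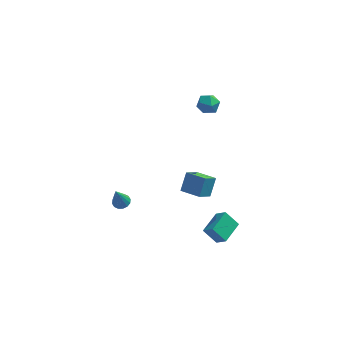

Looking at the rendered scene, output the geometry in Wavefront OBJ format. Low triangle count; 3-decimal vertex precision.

v 3.098 -4.132 -4.656
v 2.33 -3.851 -3.833
v 3.804 -2.851 -4.434
v 3.036 -2.57 -3.611
v 3.624 -4.53 -4.029
v 2.856 -4.249 -3.206
v 4.33 -3.249 -3.807
v 3.562 -2.968 -2.984
v 0.949 -0.103 -4.164
v 1.256 0.662 -3.185
v 1.565 0.689 -4.975
v 1.872 1.454 -3.996
v 2.048 -0.774 -3.984
v 2.355 -0.009 -3.005
v 2.664 0.018 -4.795
v 2.971 0.783 -3.816
v -2.332 -2.198 -3.024
v -1.815 -2.104 -2.897
v -2.608 -2.602 -1.596
v -1.946 -1.861 -2.854
v -2.18 -1.708 -2.856
v -2.455 -1.686 -2.904
v -2.696 -1.802 -2.983
v -2.84 -2.024 -3.074
v -2.848 -2.293 -3.151
v -2.717 -2.536 -3.194
v -2.483 -2.689 -3.192
v -2.208 -2.71 -3.145
v -1.967 -2.594 -3.065
v -1.823 -2.372 -2.975
v 2.739 0.984 3.943
v 3.127 0.359 3.982
v 1.813 0.381 3.498
v 2.201 -0.244 3.537
v 1.979 0.091 4.154
v 2.552 0.464 4.429
v 2.388 0.276 3.051
v 2.961 0.649 3.326
v 2.91 -0.078 3.431
v 2.657 -0.192 4.112
v 2.283 0.932 3.368
v 2.03 0.818 4.049
f 2 4 1
f 5 2 1
f 1 4 3
f 3 5 1
f 2 8 4
f 6 2 5
f 6 8 2
f 4 8 3
f 7 5 3
f 3 8 7
f 7 6 5
f 8 6 7
f 10 12 9
f 13 10 9
f 9 12 11
f 11 13 9
f 10 16 12
f 14 10 13
f 14 16 10
f 12 16 11
f 15 13 11
f 11 16 15
f 15 14 13
f 16 14 15
f 18 17 20
f 18 20 19
f 20 17 21
f 20 21 19
f 21 17 22
f 21 22 19
f 22 17 23
f 22 23 19
f 23 17 24
f 23 24 19
f 24 17 25
f 24 25 19
f 25 17 26
f 25 26 19
f 26 17 27
f 26 27 19
f 27 17 28
f 27 28 19
f 28 17 29
f 28 29 19
f 29 17 30
f 29 30 19
f 30 17 18
f 30 18 19
f 31 42 36
f 31 36 32
f 31 32 38
f 31 38 41
f 31 41 42
f 32 36 40
f 36 42 35
f 42 41 33
f 41 38 37
f 38 32 39
f 34 40 35
f 34 35 33
f 34 33 37
f 34 37 39
f 34 39 40
f 35 40 36
f 33 35 42
f 37 33 41
f 39 37 38
f 40 39 32



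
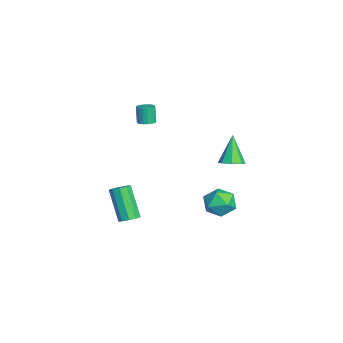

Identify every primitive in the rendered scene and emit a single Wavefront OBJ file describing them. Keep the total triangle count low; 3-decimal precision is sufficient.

v -0.334 -0.635 3.453
v -0.042 -0.229 3.553
v -0.353 -0.259 4.587
v -0.646 -0.665 4.487
v -0.226 -0.139 3.5
v -0.537 -0.169 4.534
v -0.429 -0.134 3.439
v -0.74 -0.164 4.473
v -0.616 -0.216 3.381
v -0.927 -0.246 4.414
v -0.754 -0.37 3.335
v -1.065 -0.4 4.368
v -0.819 -0.57 3.309
v -1.13 -0.6 4.343
v -0.801 -0.782 3.308
v -1.112 -0.812 4.342
v -0.702 -0.968 3.333
v -1.013 -0.998 4.367
v -0.539 -1.096 3.378
v -0.85 -1.126 4.412
v -0.341 -1.145 3.436
v -0.652 -1.175 4.47
v -0.142 -1.105 3.497
v -0.453 -1.135 4.531
v 0.024 -0.984 3.551
v -0.287 -1.015 4.585
v 0.128 -0.803 3.587
v -0.183 -0.833 4.621
v 0.152 -0.593 3.601
v -0.159 -0.623 4.634
v 0.092 -0.39 3.588
v -0.219 -0.42 4.622
v -1.431 3.995 -3.513
v -0.787 4.073 -2.713
v -0.673 2.587 -3.987
v -0.029 2.665 -3.187
v -1.024 2.453 -3.028
v -1.493 3.322 -2.735
v 0.033 3.338 -3.965
v -0.436 4.207 -3.672
v 0.118 3.666 -2.992
v -0.535 3.119 -2.413
v -0.925 3.541 -4.287
v -1.578 2.994 -3.708
v 1.006 3.766 0.918
v 1.394 3.208 1.183
v 0.094 3.894 2.522
v 1.636 3.702 1.28
v 1.508 4.234 1.165
v 1.086 4.491 0.905
v 0.617 4.324 0.652
v 0.375 3.829 0.555
v 0.503 3.298 0.67
v 0.925 3.04 0.93
v 1.27 -1.663 -3.071
v 1.694 -2.075 -2.921
v 0.614 -2.529 -1.119
v 0.19 -2.117 -1.269
v 1.797 -1.701 -2.765
v 0.716 -2.156 -0.963
v 1.653 -1.31 -2.753
v 0.572 -1.765 -0.951
v 1.33 -1.083 -2.889
v 0.249 -1.538 -1.087
v 0.979 -1.128 -3.111
v -0.102 -1.583 -1.309
v 0.765 -1.423 -3.314
v -0.316 -1.878 -1.512
v 0.787 -1.83 -3.403
v -0.294 -2.285 -1.601
v 1.035 -2.158 -3.337
v -0.046 -2.613 -1.535
v 1.394 -2.255 -3.147
v 0.313 -2.71 -1.345
f 2 1 5
f 2 5 3
f 3 5 6
f 3 6 4
f 5 1 7
f 5 7 6
f 6 7 8
f 6 8 4
f 7 1 9
f 7 9 8
f 8 9 10
f 8 10 4
f 9 1 11
f 9 11 10
f 10 11 12
f 10 12 4
f 11 1 13
f 11 13 12
f 12 13 14
f 12 14 4
f 13 1 15
f 13 15 14
f 14 15 16
f 14 16 4
f 15 1 17
f 15 17 16
f 16 17 18
f 16 18 4
f 17 1 19
f 17 19 18
f 18 19 20
f 18 20 4
f 19 1 21
f 19 21 20
f 20 21 22
f 20 22 4
f 21 1 23
f 21 23 22
f 22 23 24
f 22 24 4
f 23 1 25
f 23 25 24
f 24 25 26
f 24 26 4
f 25 1 27
f 25 27 26
f 26 27 28
f 26 28 4
f 27 1 29
f 27 29 28
f 28 29 30
f 28 30 4
f 29 1 31
f 29 31 30
f 30 31 32
f 30 32 4
f 31 1 2
f 31 2 32
f 32 2 3
f 32 3 4
f 33 44 38
f 33 38 34
f 33 34 40
f 33 40 43
f 33 43 44
f 34 38 42
f 38 44 37
f 44 43 35
f 43 40 39
f 40 34 41
f 36 42 37
f 36 37 35
f 36 35 39
f 36 39 41
f 36 41 42
f 37 42 38
f 35 37 44
f 39 35 43
f 41 39 40
f 42 41 34
f 46 45 48
f 46 48 47
f 48 45 49
f 48 49 47
f 49 45 50
f 49 50 47
f 50 45 51
f 50 51 47
f 51 45 52
f 51 52 47
f 52 45 53
f 52 53 47
f 53 45 54
f 53 54 47
f 54 45 46
f 54 46 47
f 56 55 59
f 56 59 57
f 57 59 60
f 57 60 58
f 59 55 61
f 59 61 60
f 60 61 62
f 60 62 58
f 61 55 63
f 61 63 62
f 62 63 64
f 62 64 58
f 63 55 65
f 63 65 64
f 64 65 66
f 64 66 58
f 65 55 67
f 65 67 66
f 66 67 68
f 66 68 58
f 67 55 69
f 67 69 68
f 68 69 70
f 68 70 58
f 69 55 71
f 69 71 70
f 70 71 72
f 70 72 58
f 71 55 73
f 71 73 72
f 72 73 74
f 72 74 58
f 73 55 56
f 73 56 74
f 74 56 57
f 74 57 58

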